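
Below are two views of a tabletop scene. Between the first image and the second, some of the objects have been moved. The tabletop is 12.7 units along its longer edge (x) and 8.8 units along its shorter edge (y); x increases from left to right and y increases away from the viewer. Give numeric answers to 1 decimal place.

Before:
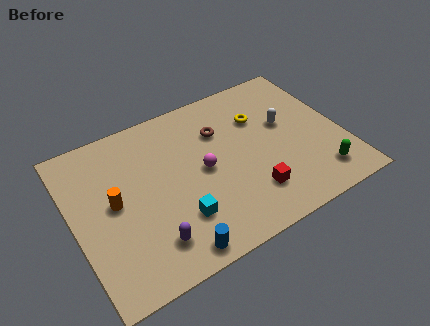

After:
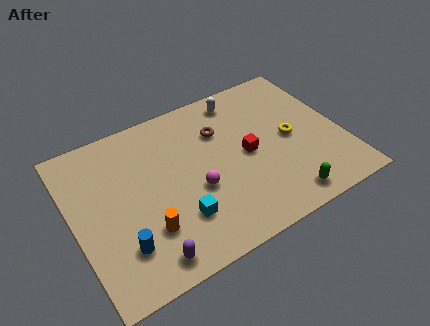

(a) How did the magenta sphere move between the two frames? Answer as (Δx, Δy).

(-0.5, -0.9)

The magenta sphere was at about (6.1, 4.4) and moved to about (5.6, 3.5).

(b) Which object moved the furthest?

the white capsule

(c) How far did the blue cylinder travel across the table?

2.6

The blue cylinder was near (4.1, 0.9) before and (1.9, 2.2) after, so it travelled √(2.2² + 1.3²) ≈ 2.6 units.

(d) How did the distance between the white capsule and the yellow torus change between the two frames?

+2.4

They were about 1.4 units apart before and 3.8 after — 2.4 units further apart.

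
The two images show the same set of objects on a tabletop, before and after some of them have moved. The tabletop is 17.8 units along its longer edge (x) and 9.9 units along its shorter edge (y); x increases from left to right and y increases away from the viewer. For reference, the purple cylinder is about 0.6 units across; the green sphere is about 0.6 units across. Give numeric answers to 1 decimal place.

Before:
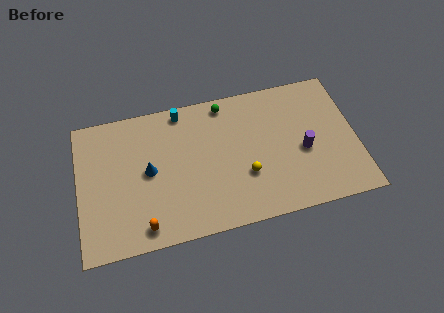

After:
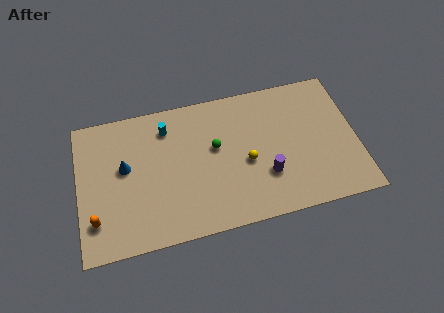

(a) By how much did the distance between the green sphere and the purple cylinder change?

-2.5

Before: roughly 6.6 units apart; after: 4.1. That's 2.5 units closer together.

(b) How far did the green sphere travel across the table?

3.1

The green sphere moved from about (9.6, 8.8) to (8.8, 5.8), a distance of √(0.8² + 3.0²) ≈ 3.1.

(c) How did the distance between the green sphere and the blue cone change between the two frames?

-0.5

The distance was about 6.3 in the first image and 5.8 in the second, so they moved 0.5 units closer together.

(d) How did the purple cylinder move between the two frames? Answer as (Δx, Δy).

(-2.5, -1.2)

The purple cylinder started near (14.4, 4.3) and ended near (11.9, 3.1).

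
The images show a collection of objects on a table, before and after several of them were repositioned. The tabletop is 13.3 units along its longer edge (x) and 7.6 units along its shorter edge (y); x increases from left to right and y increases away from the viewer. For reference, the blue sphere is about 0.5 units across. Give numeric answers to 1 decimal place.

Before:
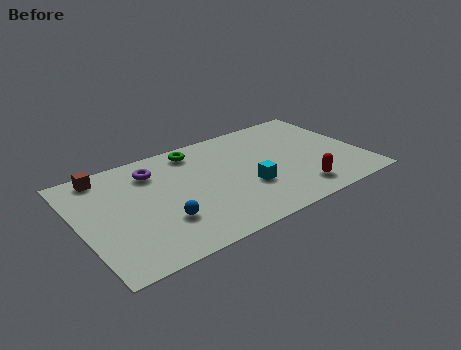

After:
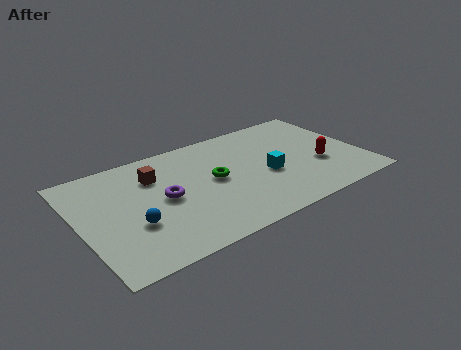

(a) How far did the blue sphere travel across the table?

1.4

The blue sphere was near (3.6, 2.3) before and (2.3, 2.7) after, so it travelled √(1.3² + 0.4²) ≈ 1.4 units.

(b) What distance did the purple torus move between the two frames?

2.1

The purple torus was near (3.7, 5.9) before and (3.9, 3.8) after, so it travelled √(0.2² + 2.1²) ≈ 2.1 units.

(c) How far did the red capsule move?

1.9

The red capsule moved from about (9.9, 1.4) to (11.2, 2.8), a distance of √(1.3² + 1.4²) ≈ 1.9.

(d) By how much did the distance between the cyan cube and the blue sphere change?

+2.3

The distance was about 4.1 in the first image and 6.4 in the second, so they moved 2.3 units further apart.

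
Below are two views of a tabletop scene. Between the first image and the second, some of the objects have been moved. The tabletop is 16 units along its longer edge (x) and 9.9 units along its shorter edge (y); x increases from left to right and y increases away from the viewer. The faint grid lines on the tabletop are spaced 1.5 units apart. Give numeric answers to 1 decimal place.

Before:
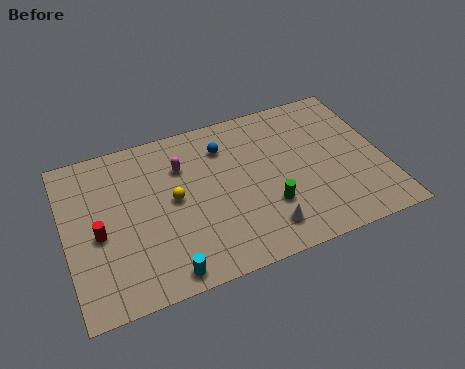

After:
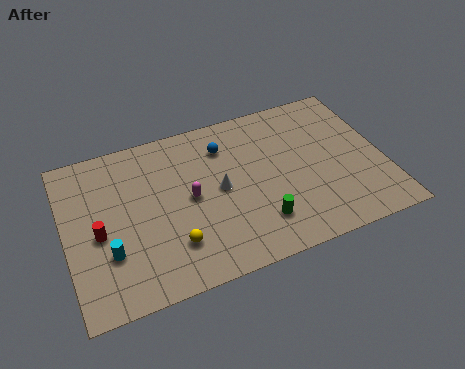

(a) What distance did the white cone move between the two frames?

3.7

The white cone moved from about (9.6, 1.8) to (7.7, 5.0), a distance of √(1.9² + 3.2²) ≈ 3.7.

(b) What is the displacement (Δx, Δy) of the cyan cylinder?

(-2.6, 2.1)

The cyan cylinder started near (4.6, 1.0) and ended near (2.0, 3.1).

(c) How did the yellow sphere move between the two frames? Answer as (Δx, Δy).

(-0.3, -2.7)

The yellow sphere was at about (5.4, 5.2) and moved to about (5.1, 2.5).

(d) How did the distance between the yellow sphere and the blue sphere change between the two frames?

+2.3

They were about 3.7 units apart before and 6.0 after — 2.3 units further apart.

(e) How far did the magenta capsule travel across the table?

2.1

From (6.0, 7.1) to (6.2, 5.0), the magenta capsule covered √(0.2² + 2.1²) ≈ 2.1 units.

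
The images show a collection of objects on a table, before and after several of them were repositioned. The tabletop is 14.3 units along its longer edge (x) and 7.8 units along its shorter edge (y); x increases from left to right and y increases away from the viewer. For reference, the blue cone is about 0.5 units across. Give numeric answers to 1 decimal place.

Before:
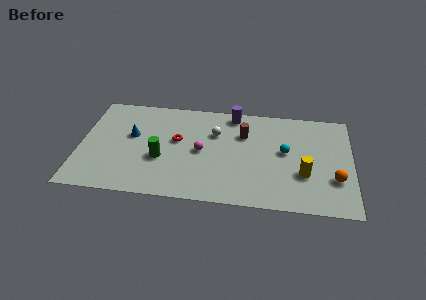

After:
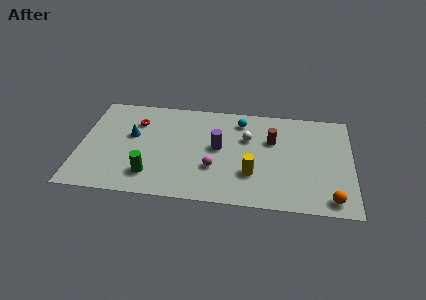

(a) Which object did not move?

the blue cone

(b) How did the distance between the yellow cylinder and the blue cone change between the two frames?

-2.5

Before: roughly 9.3 units apart; after: 6.8. That's 2.5 units closer together.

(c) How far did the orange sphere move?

1.5

From (13.4, 2.5) to (13.2, 1.0), the orange sphere covered √(0.2² + 1.5²) ≈ 1.5 units.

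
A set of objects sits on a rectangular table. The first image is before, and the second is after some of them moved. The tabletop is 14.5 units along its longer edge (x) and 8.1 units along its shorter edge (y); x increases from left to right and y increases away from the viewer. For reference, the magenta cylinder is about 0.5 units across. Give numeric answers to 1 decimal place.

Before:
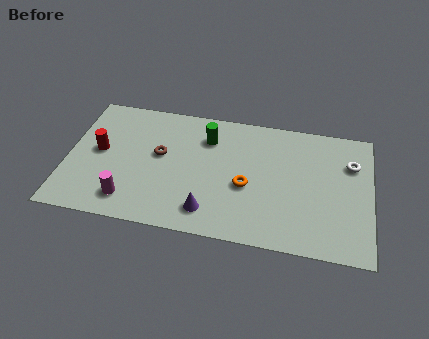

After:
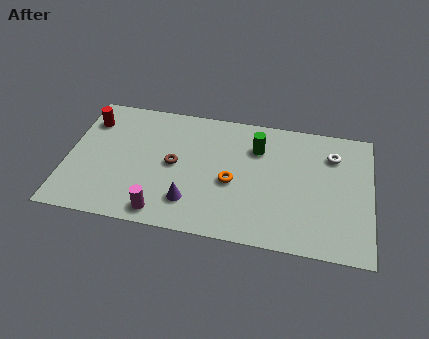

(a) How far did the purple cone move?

1.0

The purple cone was near (6.9, 1.5) before and (6.0, 1.9) after, so it travelled √(0.9² + 0.4²) ≈ 1.0 units.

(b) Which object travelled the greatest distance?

the green cylinder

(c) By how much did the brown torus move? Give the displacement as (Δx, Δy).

(0.7, -0.5)

The brown torus was at about (4.4, 4.6) and moved to about (5.1, 4.1).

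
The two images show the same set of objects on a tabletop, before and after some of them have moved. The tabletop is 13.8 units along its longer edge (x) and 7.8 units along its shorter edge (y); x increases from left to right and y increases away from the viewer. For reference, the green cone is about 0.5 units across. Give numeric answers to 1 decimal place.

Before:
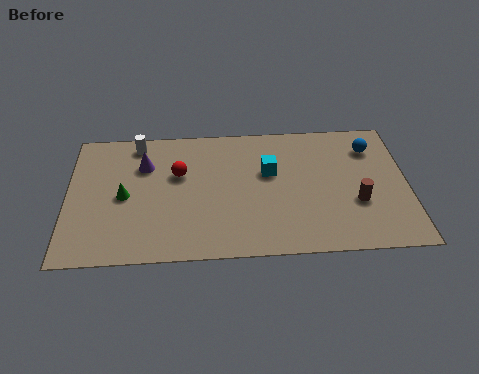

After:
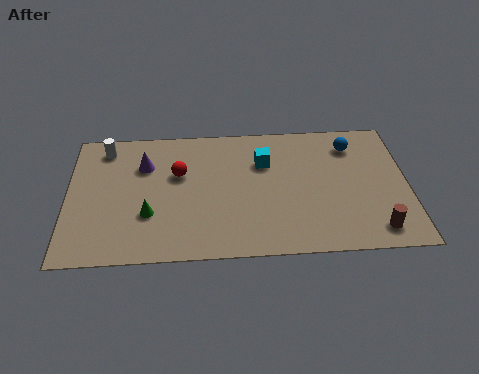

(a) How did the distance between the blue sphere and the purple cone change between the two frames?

-0.8

The distance was about 9.3 in the first image and 8.5 in the second, so they moved 0.8 units closer together.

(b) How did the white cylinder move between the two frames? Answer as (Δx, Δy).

(-1.3, -0.2)

The white cylinder was at about (2.8, 6.8) and moved to about (1.5, 6.6).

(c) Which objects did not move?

the red sphere and the purple cone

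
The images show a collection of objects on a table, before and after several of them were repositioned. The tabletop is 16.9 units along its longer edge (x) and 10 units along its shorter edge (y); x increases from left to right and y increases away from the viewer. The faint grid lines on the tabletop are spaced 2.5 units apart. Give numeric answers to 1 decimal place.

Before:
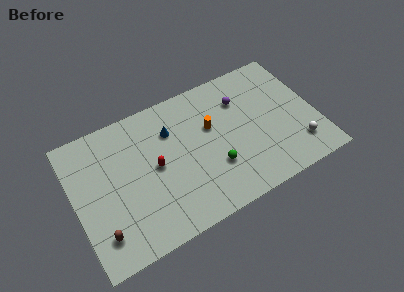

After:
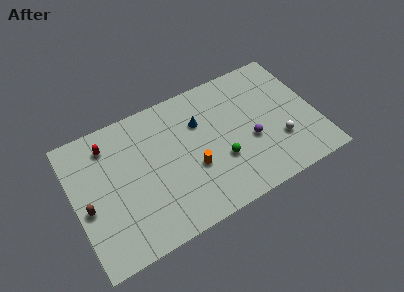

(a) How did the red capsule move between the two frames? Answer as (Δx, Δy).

(-2.9, 3.0)

From the two frames, the red capsule sits at roughly (5.6, 5.1) before and (2.7, 8.1) after.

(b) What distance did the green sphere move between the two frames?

0.6

From (9.5, 3.2) to (10.0, 3.5), the green sphere covered √(0.5² + 0.3²) ≈ 0.6 units.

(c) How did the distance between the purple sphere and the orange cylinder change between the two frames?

+1.6

The distance was about 2.5 in the first image and 4.1 in the second, so they moved 1.6 units further apart.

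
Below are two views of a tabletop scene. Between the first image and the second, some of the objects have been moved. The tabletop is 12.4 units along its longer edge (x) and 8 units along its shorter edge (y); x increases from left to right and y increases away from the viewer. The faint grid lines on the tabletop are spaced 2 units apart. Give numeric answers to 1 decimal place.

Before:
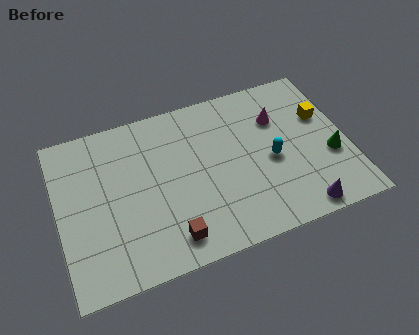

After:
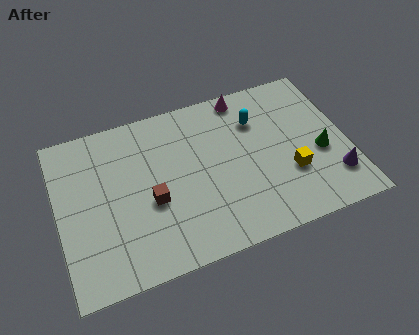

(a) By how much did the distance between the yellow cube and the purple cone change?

-2.6

They were about 4.6 units apart before and 2.0 after — 2.6 units closer together.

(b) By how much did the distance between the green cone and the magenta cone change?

+1.6

They were about 3.3 units apart before and 4.9 after — 1.6 units further apart.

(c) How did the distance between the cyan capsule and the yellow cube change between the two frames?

+0.5

The distance was about 2.8 in the first image and 3.3 in the second, so they moved 0.5 units further apart.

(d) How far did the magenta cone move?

2.1

The magenta cone moved from about (9.6, 5.6) to (8.3, 7.2), a distance of √(1.3² + 1.6²) ≈ 2.1.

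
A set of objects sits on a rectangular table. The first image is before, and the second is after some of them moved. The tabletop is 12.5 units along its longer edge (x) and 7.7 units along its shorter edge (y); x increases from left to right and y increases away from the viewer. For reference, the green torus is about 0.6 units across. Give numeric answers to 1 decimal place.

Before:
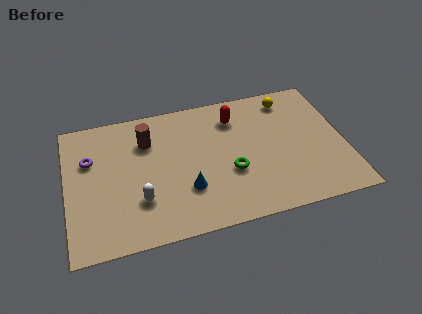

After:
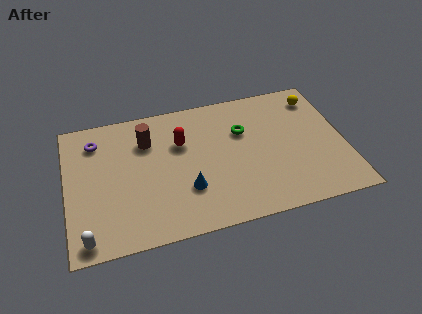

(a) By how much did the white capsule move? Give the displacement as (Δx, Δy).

(-2.4, -1.5)

The white capsule was at about (3.2, 2.3) and moved to about (0.8, 0.8).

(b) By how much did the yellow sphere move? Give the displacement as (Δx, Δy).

(1.3, -0.2)

The yellow sphere was at about (10.2, 6.5) and moved to about (11.5, 6.3).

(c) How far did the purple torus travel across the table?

1.0

The purple torus moved from about (1.1, 5.1) to (1.4, 6.1), a distance of √(0.3² + 1.0²) ≈ 1.0.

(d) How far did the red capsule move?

2.7

The red capsule was near (7.7, 6.0) before and (5.2, 5.1) after, so it travelled √(2.5² + 0.9²) ≈ 2.7 units.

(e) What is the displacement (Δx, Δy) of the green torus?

(0.7, 2.2)

The green torus started near (7.3, 2.9) and ended near (8.0, 5.1).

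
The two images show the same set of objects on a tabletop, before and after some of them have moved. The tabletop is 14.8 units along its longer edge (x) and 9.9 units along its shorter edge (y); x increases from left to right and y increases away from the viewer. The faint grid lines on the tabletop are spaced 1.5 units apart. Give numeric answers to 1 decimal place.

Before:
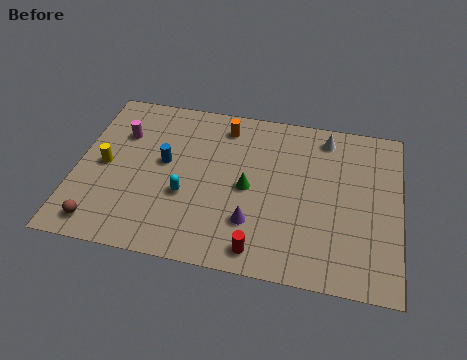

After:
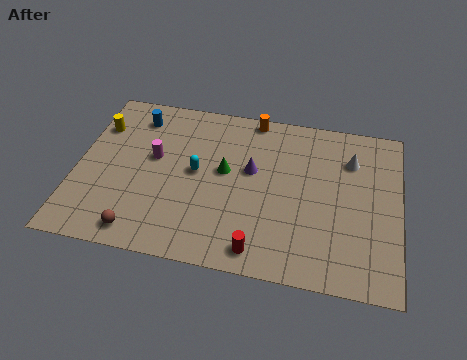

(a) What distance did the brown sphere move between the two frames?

1.8

From (1.4, 1.3) to (3.2, 1.2), the brown sphere covered √(1.8² + 0.1²) ≈ 1.8 units.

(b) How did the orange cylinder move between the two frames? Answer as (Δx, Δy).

(1.3, 0.8)

The orange cylinder started near (6.6, 8.3) and ended near (7.9, 9.1).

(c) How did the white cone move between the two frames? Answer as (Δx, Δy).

(1.2, -1.2)

From the two frames, the white cone sits at roughly (11.3, 8.5) before and (12.5, 7.3) after.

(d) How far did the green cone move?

1.4

The green cone moved from about (7.9, 4.7) to (6.8, 5.5), a distance of √(1.1² + 0.8²) ≈ 1.4.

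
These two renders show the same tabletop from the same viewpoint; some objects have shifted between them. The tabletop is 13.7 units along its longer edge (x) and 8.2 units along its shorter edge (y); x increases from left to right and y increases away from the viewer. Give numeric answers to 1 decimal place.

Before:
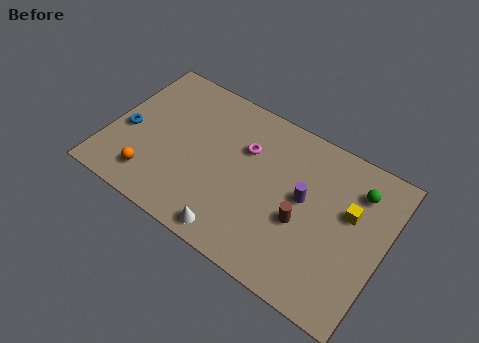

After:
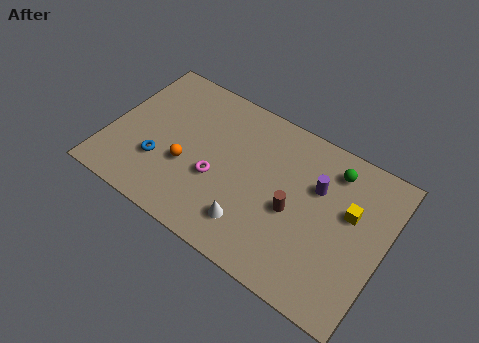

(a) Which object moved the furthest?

the magenta torus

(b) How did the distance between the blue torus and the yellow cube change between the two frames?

-1.6

The distance was about 11.1 in the first image and 9.5 in the second, so they moved 1.6 units closer together.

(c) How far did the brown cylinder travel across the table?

0.6

The brown cylinder was near (9.8, 3.3) before and (9.3, 3.6) after, so it travelled √(0.5² + 0.3²) ≈ 0.6 units.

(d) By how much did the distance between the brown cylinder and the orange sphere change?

-2.2

Before: roughly 7.5 units apart; after: 5.3. That's 2.2 units closer together.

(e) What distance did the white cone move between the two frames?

1.1

The white cone was near (6.8, 0.9) before and (7.5, 1.8) after, so it travelled √(0.7² + 0.9²) ≈ 1.1 units.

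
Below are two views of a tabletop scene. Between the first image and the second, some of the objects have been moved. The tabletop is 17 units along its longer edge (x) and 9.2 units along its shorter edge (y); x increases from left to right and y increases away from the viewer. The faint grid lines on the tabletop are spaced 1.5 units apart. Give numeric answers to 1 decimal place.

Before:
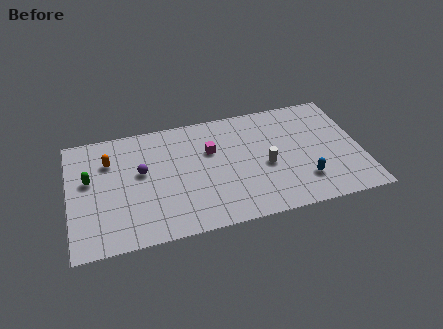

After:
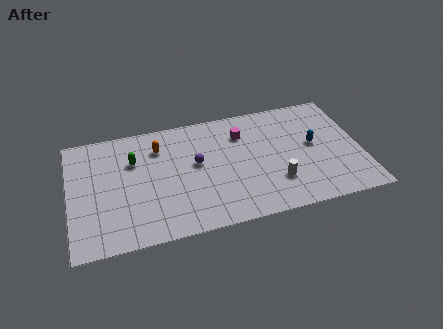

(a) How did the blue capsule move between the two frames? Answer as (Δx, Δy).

(0.8, 2.7)

The blue capsule was at about (13.5, 2.3) and moved to about (14.3, 5.0).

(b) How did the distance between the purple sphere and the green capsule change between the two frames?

+0.8

Before: roughly 3.0 units apart; after: 3.8. That's 0.8 units further apart.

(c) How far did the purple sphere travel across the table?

3.2

From (4.2, 5.3) to (7.4, 5.2), the purple sphere covered √(3.2² + 0.1²) ≈ 3.2 units.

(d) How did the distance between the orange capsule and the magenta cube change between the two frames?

-1.0

They were about 5.9 units apart before and 4.9 after — 1.0 units closer together.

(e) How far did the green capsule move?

2.8

From (1.2, 5.4) to (3.8, 6.3), the green capsule covered √(2.6² + 0.9²) ≈ 2.8 units.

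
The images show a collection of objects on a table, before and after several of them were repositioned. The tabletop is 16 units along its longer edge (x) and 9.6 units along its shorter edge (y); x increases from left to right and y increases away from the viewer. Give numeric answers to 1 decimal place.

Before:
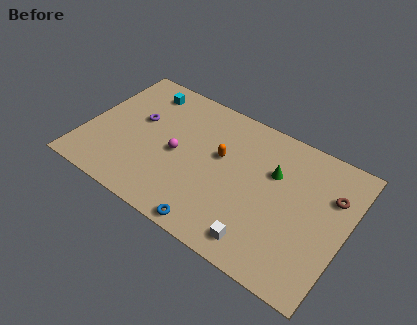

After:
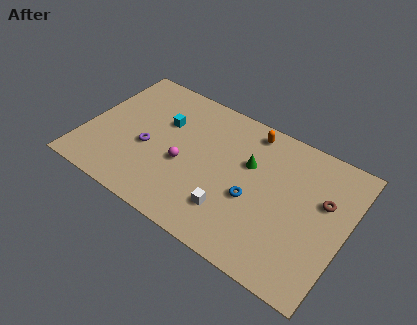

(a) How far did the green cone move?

1.5

From (11.4, 6.3) to (9.9, 6.1), the green cone covered √(1.5² + 0.2²) ≈ 1.5 units.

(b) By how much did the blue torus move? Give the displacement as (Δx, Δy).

(1.9, 3.1)

The blue torus started near (8.6, 0.8) and ended near (10.5, 3.9).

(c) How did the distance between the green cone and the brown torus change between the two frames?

+1.1

They were about 3.5 units apart before and 4.6 after — 1.1 units further apart.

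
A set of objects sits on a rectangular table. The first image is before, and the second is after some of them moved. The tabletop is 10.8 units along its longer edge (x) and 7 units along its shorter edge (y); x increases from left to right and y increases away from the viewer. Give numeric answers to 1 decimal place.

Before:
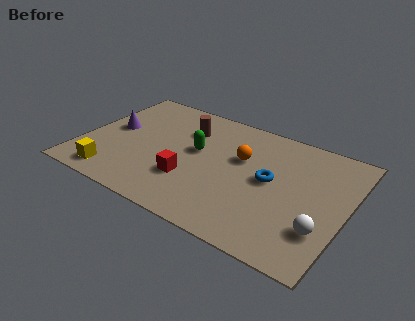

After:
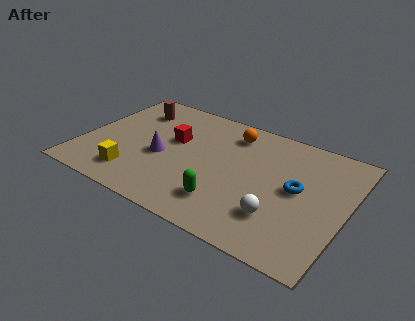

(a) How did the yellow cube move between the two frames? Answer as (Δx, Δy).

(0.8, 0.4)

The yellow cube was at about (1.6, 1.0) and moved to about (2.4, 1.4).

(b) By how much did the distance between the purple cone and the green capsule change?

-0.3

The distance was about 3.5 in the first image and 3.2 in the second, so they moved 0.3 units closer together.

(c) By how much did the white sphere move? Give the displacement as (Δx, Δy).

(-1.7, -0.1)

The white sphere started near (10.0, 2.0) and ended near (8.3, 1.9).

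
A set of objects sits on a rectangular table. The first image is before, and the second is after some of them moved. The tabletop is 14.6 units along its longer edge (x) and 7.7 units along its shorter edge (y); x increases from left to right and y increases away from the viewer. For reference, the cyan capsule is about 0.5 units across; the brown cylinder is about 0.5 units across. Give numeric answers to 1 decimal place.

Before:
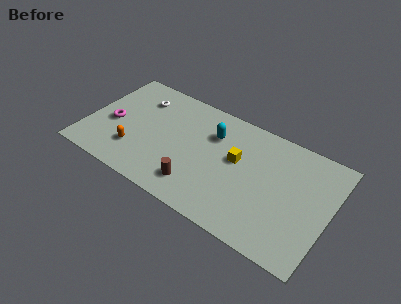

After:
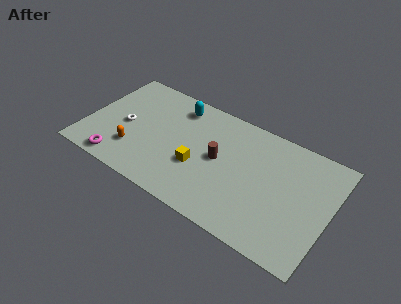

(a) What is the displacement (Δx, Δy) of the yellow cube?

(-2.1, -1.6)

The yellow cube was at about (9.0, 4.5) and moved to about (6.9, 2.9).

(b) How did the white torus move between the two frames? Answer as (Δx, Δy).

(-0.5, -2.3)

From the two frames, the white torus sits at roughly (2.8, 5.9) before and (2.3, 3.6) after.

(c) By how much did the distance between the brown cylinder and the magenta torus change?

+0.6

Before: roughly 5.8 units apart; after: 6.4. That's 0.6 units further apart.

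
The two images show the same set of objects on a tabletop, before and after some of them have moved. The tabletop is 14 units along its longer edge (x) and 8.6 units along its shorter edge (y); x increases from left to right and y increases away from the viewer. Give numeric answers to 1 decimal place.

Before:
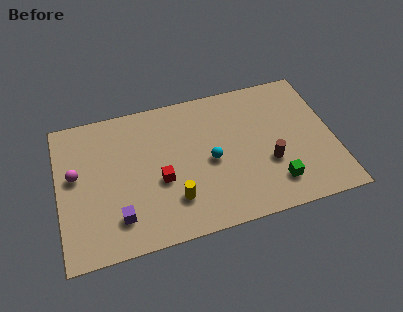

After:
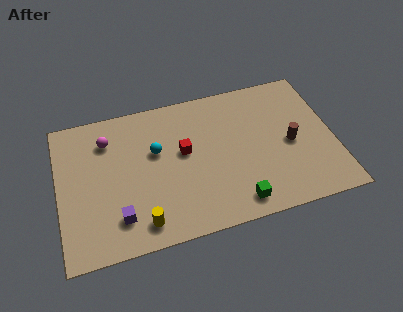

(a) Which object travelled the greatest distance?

the cyan sphere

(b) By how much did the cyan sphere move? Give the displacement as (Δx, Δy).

(-2.7, 1.3)

The cyan sphere started near (7.7, 4.0) and ended near (5.0, 5.3).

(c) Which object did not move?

the purple cube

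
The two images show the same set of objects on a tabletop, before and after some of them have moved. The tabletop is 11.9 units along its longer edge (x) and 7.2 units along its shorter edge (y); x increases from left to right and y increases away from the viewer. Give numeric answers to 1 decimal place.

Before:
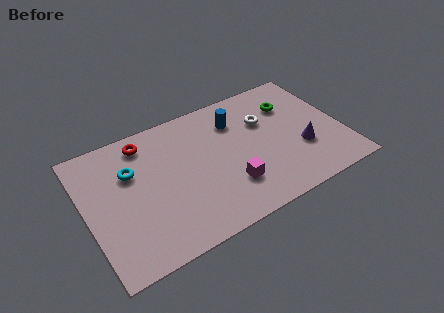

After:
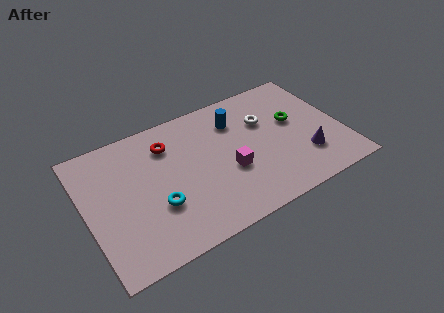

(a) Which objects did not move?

the white torus and the blue cylinder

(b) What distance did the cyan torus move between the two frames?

2.5

The cyan torus was near (2.2, 4.8) before and (3.1, 2.5) after, so it travelled √(0.9² + 2.3²) ≈ 2.5 units.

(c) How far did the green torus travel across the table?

1.0

The green torus was near (9.8, 5.2) before and (9.8, 4.2) after, so it travelled √(0.0² + 1.0²) ≈ 1.0 units.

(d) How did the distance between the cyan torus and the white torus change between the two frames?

-0.4

The distance was about 6.3 in the first image and 5.9 in the second, so they moved 0.4 units closer together.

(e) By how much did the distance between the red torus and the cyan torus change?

+1.6

They were about 1.5 units apart before and 3.1 after — 1.6 units further apart.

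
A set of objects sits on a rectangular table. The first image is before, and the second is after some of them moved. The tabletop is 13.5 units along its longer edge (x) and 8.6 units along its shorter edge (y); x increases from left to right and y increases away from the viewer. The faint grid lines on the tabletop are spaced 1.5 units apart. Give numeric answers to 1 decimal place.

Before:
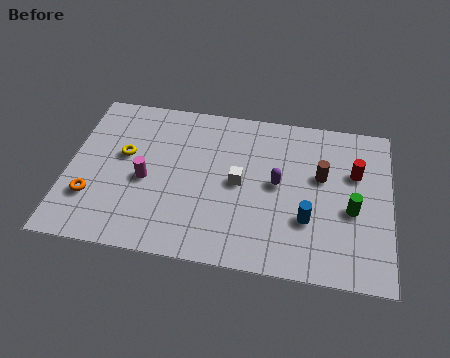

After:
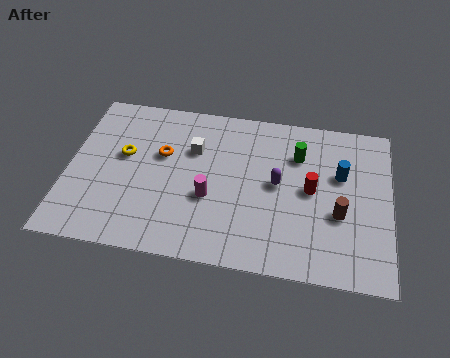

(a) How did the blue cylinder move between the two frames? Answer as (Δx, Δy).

(1.3, 2.6)

The blue cylinder started near (10.1, 2.8) and ended near (11.4, 5.4).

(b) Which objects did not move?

the purple capsule and the yellow torus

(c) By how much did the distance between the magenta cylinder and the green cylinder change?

-4.0

Before: roughly 8.6 units apart; after: 4.6. That's 4.0 units closer together.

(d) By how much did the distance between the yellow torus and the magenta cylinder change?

+2.5

The distance was about 1.6 in the first image and 4.1 in the second, so they moved 2.5 units further apart.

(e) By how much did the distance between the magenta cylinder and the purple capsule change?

-2.5

They were about 5.5 units apart before and 3.0 after — 2.5 units closer together.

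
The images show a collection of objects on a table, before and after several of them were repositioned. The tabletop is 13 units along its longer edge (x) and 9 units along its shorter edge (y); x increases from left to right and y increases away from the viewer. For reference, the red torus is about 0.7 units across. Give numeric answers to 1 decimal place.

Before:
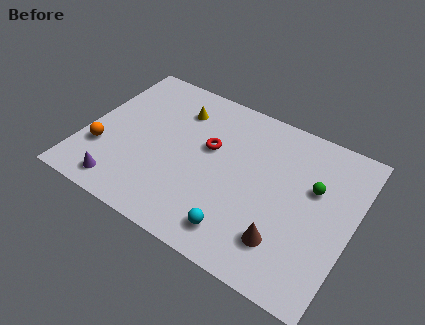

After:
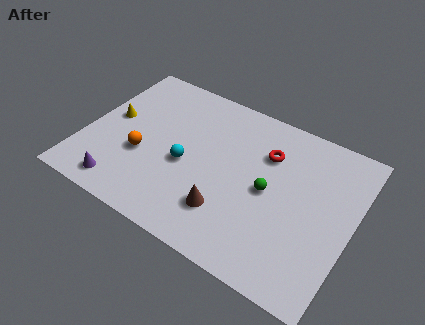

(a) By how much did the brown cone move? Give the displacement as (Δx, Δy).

(-2.8, 0.2)

The brown cone started near (10.1, 2.1) and ended near (7.3, 2.3).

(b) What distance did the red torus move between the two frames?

2.9

The red torus was near (5.9, 5.4) before and (8.6, 6.4) after, so it travelled √(2.7² + 1.0²) ≈ 2.9 units.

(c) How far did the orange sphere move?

2.0

The orange sphere was near (1.0, 2.8) before and (2.9, 3.4) after, so it travelled √(1.9² + 0.6²) ≈ 2.0 units.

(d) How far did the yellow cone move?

3.6

The yellow cone was near (4.1, 6.9) before and (1.1, 4.9) after, so it travelled √(3.0² + 2.0²) ≈ 3.6 units.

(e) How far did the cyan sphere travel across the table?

3.8

From (8.0, 1.5) to (5.0, 3.9), the cyan sphere covered √(3.0² + 2.4²) ≈ 3.8 units.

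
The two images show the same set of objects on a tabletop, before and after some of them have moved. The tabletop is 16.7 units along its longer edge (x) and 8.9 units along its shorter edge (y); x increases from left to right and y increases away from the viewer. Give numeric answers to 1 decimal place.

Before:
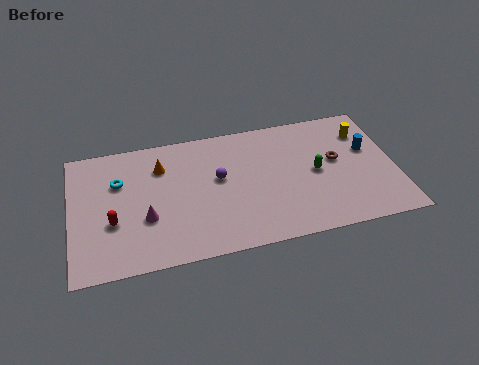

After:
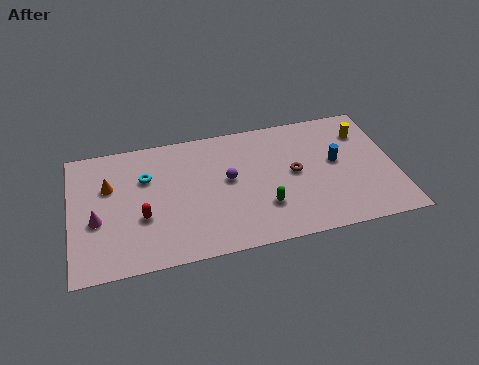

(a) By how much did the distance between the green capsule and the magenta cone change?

-0.3

Before: roughly 8.9 units apart; after: 8.6. That's 0.3 units closer together.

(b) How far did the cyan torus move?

1.4

The cyan torus was near (2.5, 6.0) before and (3.9, 6.0) after, so it travelled √(1.4² + 0.0²) ≈ 1.4 units.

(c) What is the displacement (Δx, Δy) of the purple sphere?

(0.5, -0.2)

From the two frames, the purple sphere sits at roughly (7.6, 5.1) before and (8.1, 4.9) after.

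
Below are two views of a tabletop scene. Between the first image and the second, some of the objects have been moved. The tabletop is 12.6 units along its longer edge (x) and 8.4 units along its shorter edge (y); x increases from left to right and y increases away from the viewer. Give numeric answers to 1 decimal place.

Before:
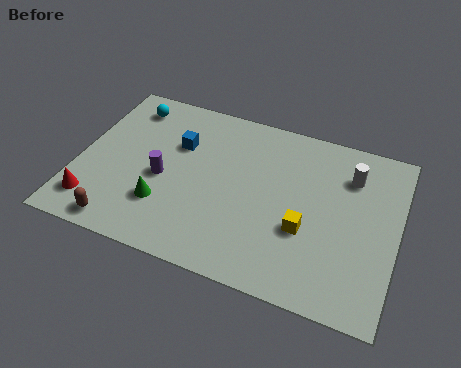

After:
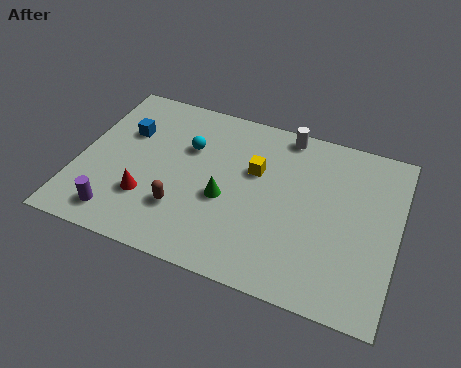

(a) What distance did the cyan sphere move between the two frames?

3.0

The cyan sphere was near (1.6, 7.0) before and (4.2, 5.6) after, so it travelled √(2.6² + 1.4²) ≈ 3.0 units.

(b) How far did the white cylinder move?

3.0

The white cylinder was near (10.6, 6.3) before and (7.9, 7.6) after, so it travelled √(2.7² + 1.3²) ≈ 3.0 units.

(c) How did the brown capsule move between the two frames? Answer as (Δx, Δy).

(2.2, 1.5)

The brown capsule was at about (2.1, 0.9) and moved to about (4.3, 2.4).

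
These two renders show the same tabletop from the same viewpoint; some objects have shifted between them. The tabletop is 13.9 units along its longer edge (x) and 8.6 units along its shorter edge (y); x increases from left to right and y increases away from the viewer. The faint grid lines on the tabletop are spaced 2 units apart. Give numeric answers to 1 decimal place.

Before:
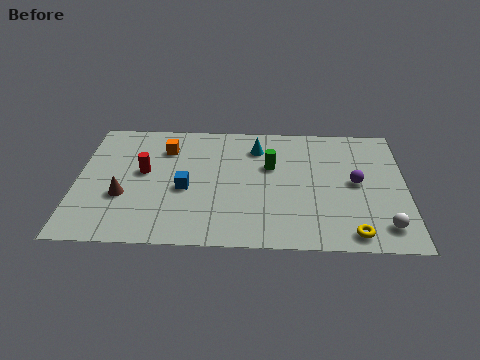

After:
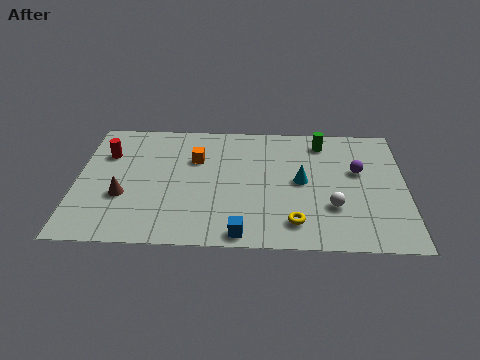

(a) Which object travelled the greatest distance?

the blue cube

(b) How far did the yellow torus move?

2.5

The yellow torus was near (11.6, 1.0) before and (9.2, 1.6) after, so it travelled √(2.4² + 0.6²) ≈ 2.5 units.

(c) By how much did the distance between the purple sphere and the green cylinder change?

-1.2

The distance was about 3.7 in the first image and 2.5 in the second, so they moved 1.2 units closer together.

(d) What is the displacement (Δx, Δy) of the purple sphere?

(0.1, 0.8)

From the two frames, the purple sphere sits at roughly (11.8, 4.4) before and (11.9, 5.2) after.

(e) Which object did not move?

the brown cone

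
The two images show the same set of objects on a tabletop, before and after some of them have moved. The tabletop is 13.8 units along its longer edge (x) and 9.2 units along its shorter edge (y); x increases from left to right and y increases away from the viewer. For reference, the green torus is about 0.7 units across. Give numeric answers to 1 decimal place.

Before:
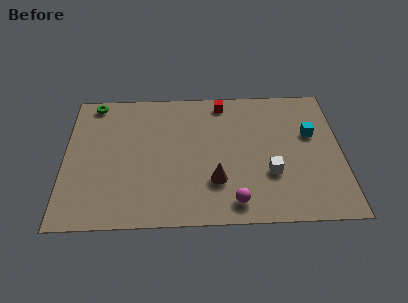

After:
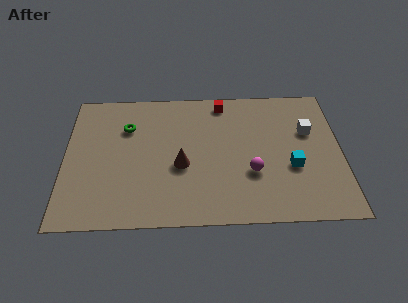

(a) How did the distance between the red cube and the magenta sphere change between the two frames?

-1.7

Before: roughly 6.8 units apart; after: 5.1. That's 1.7 units closer together.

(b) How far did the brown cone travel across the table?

2.0

The brown cone moved from about (7.5, 2.7) to (5.8, 3.8), a distance of √(1.7² + 1.1²) ≈ 2.0.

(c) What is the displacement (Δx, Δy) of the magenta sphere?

(0.9, 1.9)

The magenta sphere was at about (8.4, 1.3) and moved to about (9.3, 3.2).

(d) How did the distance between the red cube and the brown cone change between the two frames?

-0.6

They were about 5.4 units apart before and 4.8 after — 0.6 units closer together.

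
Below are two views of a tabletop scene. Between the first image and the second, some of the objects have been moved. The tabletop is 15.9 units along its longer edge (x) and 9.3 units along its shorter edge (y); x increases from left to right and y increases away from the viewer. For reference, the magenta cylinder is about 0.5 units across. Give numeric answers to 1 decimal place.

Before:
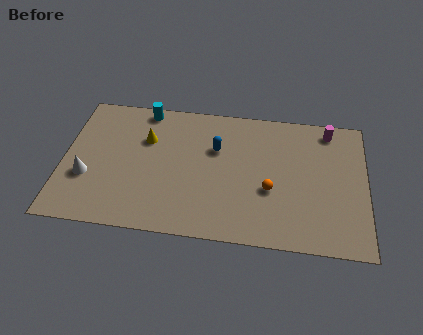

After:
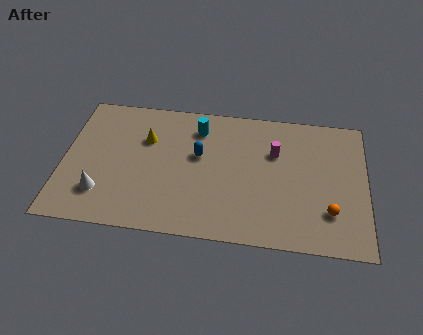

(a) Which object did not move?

the yellow cone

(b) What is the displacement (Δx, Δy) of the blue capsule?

(-0.9, -0.6)

The blue capsule was at about (8.0, 6.1) and moved to about (7.1, 5.5).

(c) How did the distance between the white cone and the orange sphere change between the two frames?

+2.3

Before: roughly 9.6 units apart; after: 11.9. That's 2.3 units further apart.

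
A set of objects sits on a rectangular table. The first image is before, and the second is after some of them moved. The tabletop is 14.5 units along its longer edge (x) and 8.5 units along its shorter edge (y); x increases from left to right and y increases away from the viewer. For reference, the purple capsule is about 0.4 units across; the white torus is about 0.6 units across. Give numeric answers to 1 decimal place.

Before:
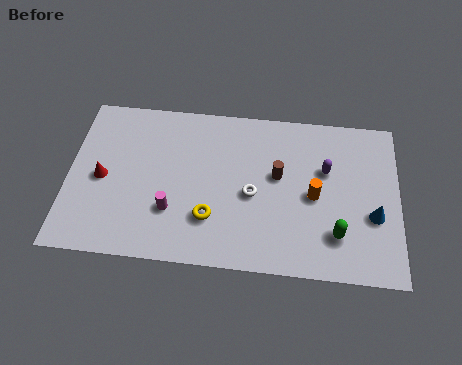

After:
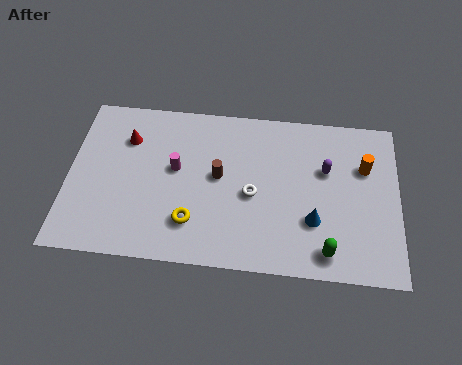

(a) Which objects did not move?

the white torus and the purple capsule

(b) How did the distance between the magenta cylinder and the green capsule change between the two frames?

+0.4

The distance was about 7.2 in the first image and 7.6 in the second, so they moved 0.4 units further apart.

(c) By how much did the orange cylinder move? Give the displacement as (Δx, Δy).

(2.2, 1.7)

From the two frames, the orange cylinder sits at roughly (10.8, 4.0) before and (13.0, 5.7) after.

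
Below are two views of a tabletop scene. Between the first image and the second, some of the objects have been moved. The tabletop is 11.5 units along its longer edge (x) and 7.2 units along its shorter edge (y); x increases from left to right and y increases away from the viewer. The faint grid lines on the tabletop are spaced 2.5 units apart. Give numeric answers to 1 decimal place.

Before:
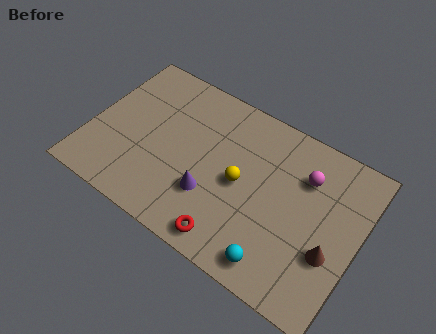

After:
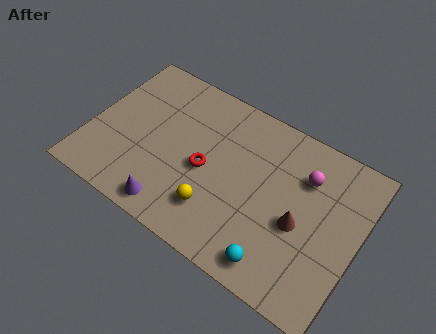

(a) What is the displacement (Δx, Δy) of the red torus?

(-1.5, 2.4)

The red torus was at about (6.5, 0.9) and moved to about (5.0, 3.3).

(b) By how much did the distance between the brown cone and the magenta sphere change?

-0.9

The distance was about 3.0 in the first image and 2.1 in the second, so they moved 0.9 units closer together.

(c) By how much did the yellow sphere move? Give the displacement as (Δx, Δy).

(-0.8, -1.7)

The yellow sphere was at about (6.5, 3.5) and moved to about (5.7, 1.8).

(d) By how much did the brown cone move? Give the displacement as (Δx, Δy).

(-1.4, 0.5)

The brown cone started near (10.5, 2.6) and ended near (9.1, 3.1).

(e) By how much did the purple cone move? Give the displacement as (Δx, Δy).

(-1.4, -1.4)

From the two frames, the purple cone sits at roughly (5.4, 2.3) before and (4.0, 0.9) after.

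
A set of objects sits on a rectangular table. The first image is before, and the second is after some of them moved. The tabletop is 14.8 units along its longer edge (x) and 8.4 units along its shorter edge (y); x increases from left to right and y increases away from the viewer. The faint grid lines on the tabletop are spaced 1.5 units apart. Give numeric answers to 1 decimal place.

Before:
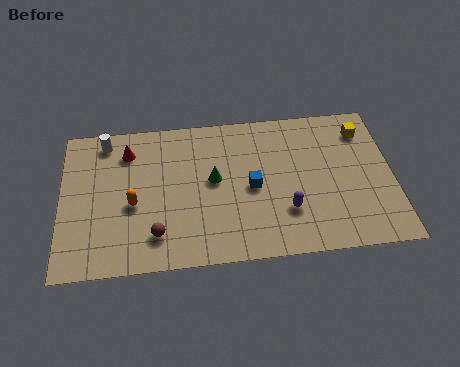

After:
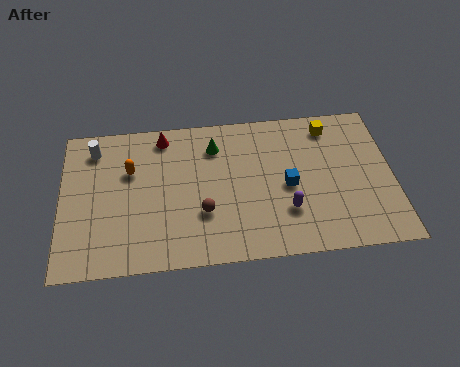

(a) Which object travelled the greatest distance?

the brown sphere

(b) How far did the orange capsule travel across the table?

1.9

The orange capsule was near (3.2, 3.6) before and (3.1, 5.5) after, so it travelled √(0.1² + 1.9²) ≈ 1.9 units.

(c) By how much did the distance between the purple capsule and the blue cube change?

-0.7

They were about 2.1 units apart before and 1.4 after — 0.7 units closer together.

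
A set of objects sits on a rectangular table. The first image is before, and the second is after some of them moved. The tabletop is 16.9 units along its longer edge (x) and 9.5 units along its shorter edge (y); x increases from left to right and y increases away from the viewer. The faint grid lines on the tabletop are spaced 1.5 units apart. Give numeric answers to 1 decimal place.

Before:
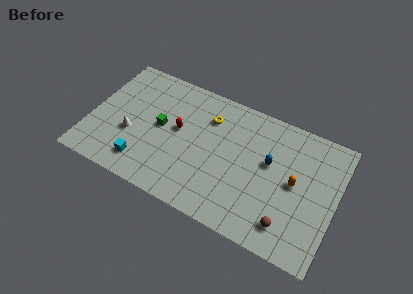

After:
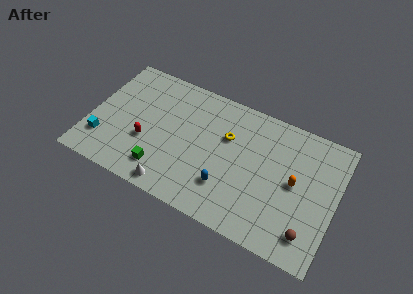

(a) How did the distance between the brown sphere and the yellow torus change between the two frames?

-0.6

They were about 8.1 units apart before and 7.5 after — 0.6 units closer together.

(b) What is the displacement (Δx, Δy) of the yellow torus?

(1.4, -0.9)

The yellow torus was at about (7.9, 7.1) and moved to about (9.3, 6.2).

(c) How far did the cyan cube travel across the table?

3.0

The cyan cube moved from about (4.0, 1.8) to (1.1, 2.4), a distance of √(2.9² + 0.6²) ≈ 3.0.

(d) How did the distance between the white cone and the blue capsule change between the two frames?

-5.8

The distance was about 9.6 in the first image and 3.8 in the second, so they moved 5.8 units closer together.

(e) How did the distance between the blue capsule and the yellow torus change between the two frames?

-1.0

The distance was about 4.6 in the first image and 3.6 in the second, so they moved 1.0 units closer together.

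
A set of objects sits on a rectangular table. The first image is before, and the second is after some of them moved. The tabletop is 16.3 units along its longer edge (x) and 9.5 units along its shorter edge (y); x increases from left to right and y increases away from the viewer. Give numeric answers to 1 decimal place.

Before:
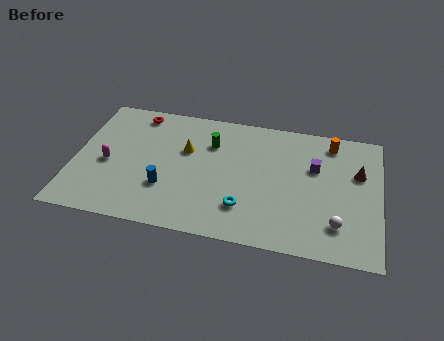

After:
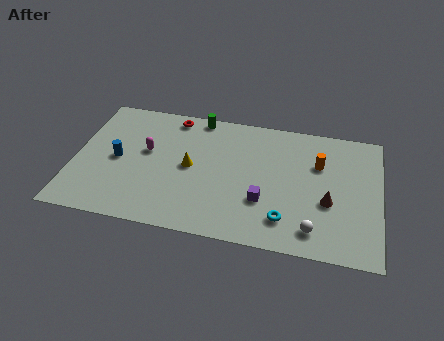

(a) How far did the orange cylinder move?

1.8

From (13.6, 8.1) to (13.0, 6.4), the orange cylinder covered √(0.6² + 1.7²) ≈ 1.8 units.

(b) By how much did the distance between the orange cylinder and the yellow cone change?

-1.0

They were about 8.0 units apart before and 7.0 after — 1.0 units closer together.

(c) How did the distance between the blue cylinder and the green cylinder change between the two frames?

+1.4

They were about 4.4 units apart before and 5.8 after — 1.4 units further apart.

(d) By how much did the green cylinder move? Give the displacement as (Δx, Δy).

(-0.8, 1.9)

From the two frames, the green cylinder sits at roughly (7.2, 6.8) before and (6.4, 8.7) after.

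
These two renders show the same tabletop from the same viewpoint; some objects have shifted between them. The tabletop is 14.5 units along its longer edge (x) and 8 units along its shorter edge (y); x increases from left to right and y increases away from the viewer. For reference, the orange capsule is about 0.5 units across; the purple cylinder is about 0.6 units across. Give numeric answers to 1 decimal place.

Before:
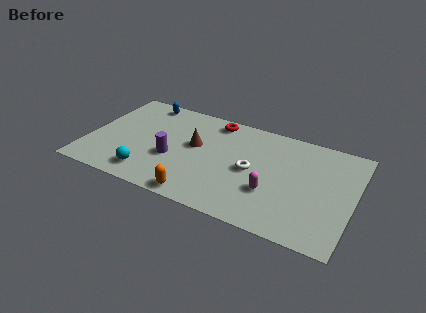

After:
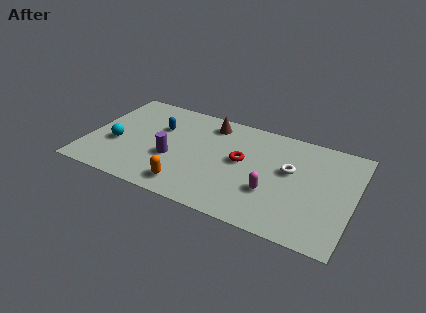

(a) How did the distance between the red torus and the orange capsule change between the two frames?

-2.2

Before: roughly 6.2 units apart; after: 4.0. That's 2.2 units closer together.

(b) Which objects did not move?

the purple cylinder and the magenta capsule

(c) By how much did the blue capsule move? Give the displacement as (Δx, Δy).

(1.1, -1.8)

The blue capsule started near (2.6, 7.1) and ended near (3.7, 5.3).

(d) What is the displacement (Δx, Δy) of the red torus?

(1.8, -2.6)

The red torus was at about (6.6, 7.0) and moved to about (8.4, 4.4).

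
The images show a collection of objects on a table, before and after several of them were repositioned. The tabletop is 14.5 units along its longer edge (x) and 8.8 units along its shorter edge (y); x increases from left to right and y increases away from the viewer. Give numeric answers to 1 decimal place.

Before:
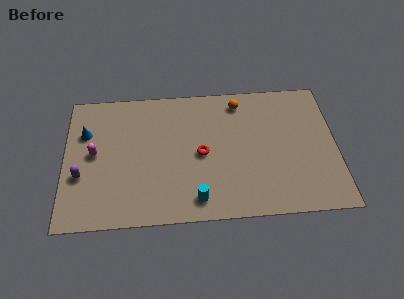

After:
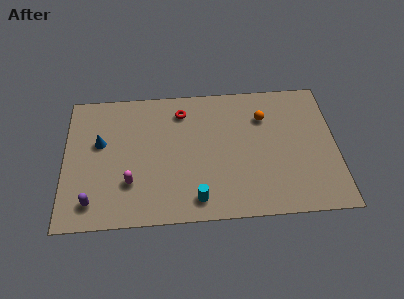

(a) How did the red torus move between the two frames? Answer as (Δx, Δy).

(-1.0, 2.9)

The red torus was at about (7.3, 4.2) and moved to about (6.3, 7.1).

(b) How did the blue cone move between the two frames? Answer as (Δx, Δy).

(0.8, -0.7)

The blue cone was at about (1.1, 6.0) and moved to about (1.9, 5.3).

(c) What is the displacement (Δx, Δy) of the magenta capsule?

(1.9, -2.0)

The magenta capsule was at about (1.6, 4.6) and moved to about (3.5, 2.6).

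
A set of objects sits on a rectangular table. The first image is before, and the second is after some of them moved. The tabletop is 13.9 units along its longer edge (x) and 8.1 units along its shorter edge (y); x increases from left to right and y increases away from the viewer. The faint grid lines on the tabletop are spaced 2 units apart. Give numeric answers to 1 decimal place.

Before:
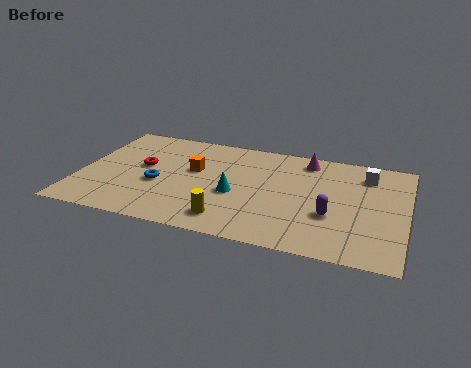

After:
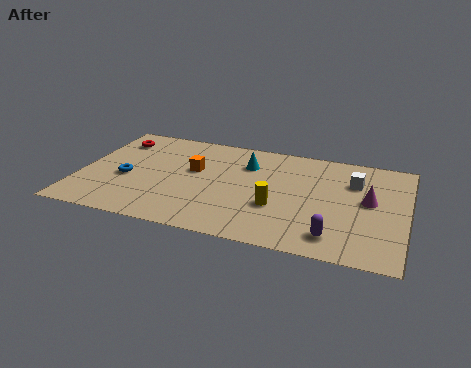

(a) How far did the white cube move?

0.9

The white cube moved from about (12.1, 6.4) to (11.6, 5.7), a distance of √(0.5² + 0.7²) ≈ 0.9.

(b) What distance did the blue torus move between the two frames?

1.4

From (3.4, 3.3) to (2.0, 3.4), the blue torus covered √(1.4² + 0.1²) ≈ 1.4 units.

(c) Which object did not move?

the orange cube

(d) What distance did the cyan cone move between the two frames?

2.5

The cyan cone moved from about (6.7, 3.4) to (7.0, 5.9), a distance of √(0.3² + 2.5²) ≈ 2.5.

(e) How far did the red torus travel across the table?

2.4

From (2.6, 4.5) to (1.2, 6.4), the red torus covered √(1.4² + 1.9²) ≈ 2.4 units.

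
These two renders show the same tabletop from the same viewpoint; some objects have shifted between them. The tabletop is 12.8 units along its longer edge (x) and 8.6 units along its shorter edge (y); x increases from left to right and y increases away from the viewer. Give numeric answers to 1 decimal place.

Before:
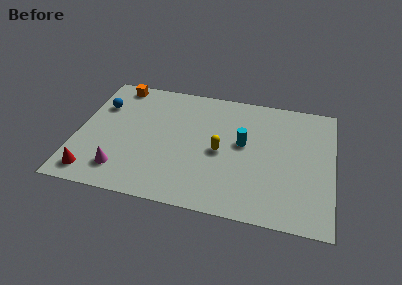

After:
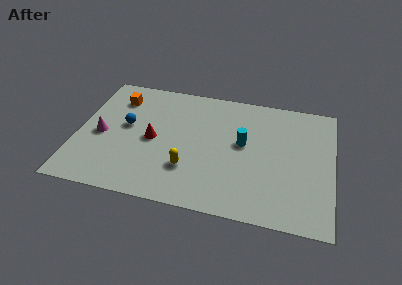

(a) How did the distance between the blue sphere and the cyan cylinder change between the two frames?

-1.5

Before: roughly 7.4 units apart; after: 5.9. That's 1.5 units closer together.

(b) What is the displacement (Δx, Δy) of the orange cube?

(0.1, -1.0)

The orange cube started near (1.7, 7.7) and ended near (1.8, 6.7).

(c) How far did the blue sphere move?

1.8

The blue sphere moved from about (1.0, 6.0) to (2.4, 4.8), a distance of √(1.4² + 1.2²) ≈ 1.8.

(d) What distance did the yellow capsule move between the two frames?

2.1

From (7.2, 4.0) to (5.7, 2.5), the yellow capsule covered √(1.5² + 1.5²) ≈ 2.1 units.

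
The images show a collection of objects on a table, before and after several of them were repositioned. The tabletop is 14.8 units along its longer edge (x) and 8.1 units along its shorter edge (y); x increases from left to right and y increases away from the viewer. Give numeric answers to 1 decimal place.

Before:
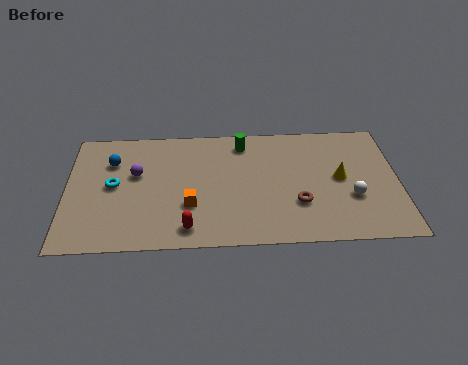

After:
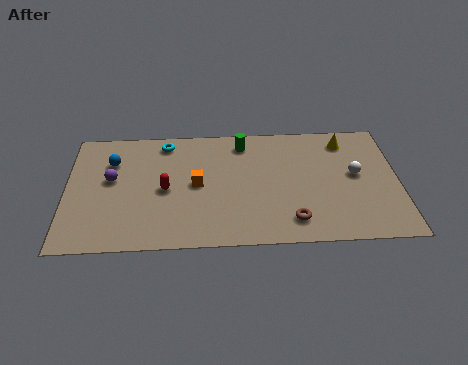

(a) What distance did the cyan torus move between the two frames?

3.6

From (2.1, 4.2) to (4.4, 7.0), the cyan torus covered √(2.3² + 2.8²) ≈ 3.6 units.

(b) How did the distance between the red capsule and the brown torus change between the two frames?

+1.0

Before: roughly 5.1 units apart; after: 6.1. That's 1.0 units further apart.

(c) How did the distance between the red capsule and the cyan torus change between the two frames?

-1.3

They were about 4.5 units apart before and 3.2 after — 1.3 units closer together.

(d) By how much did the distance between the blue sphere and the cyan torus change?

+1.1

Before: roughly 1.6 units apart; after: 2.7. That's 1.1 units further apart.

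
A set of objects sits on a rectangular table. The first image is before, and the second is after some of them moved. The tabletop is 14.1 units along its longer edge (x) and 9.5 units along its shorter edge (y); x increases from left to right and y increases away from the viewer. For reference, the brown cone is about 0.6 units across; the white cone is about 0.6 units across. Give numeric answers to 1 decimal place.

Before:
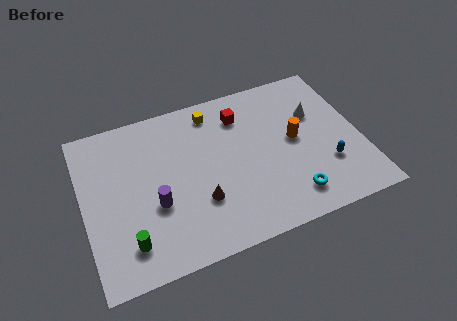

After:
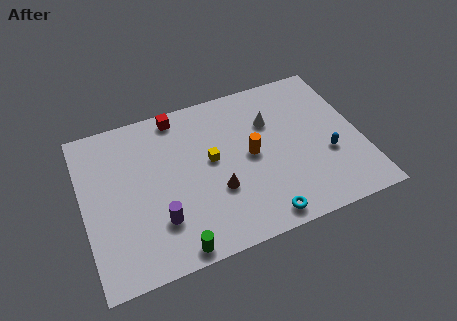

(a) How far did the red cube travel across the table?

3.4

The red cube moved from about (8.3, 7.4) to (5.1, 8.5), a distance of √(3.2² + 1.1²) ≈ 3.4.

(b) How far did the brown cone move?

0.9

The brown cone moved from about (5.7, 3.0) to (6.6, 3.3), a distance of √(0.9² + 0.3²) ≈ 0.9.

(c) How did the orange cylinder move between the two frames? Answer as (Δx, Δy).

(-2.3, -0.2)

The orange cylinder started near (10.8, 5.0) and ended near (8.5, 4.8).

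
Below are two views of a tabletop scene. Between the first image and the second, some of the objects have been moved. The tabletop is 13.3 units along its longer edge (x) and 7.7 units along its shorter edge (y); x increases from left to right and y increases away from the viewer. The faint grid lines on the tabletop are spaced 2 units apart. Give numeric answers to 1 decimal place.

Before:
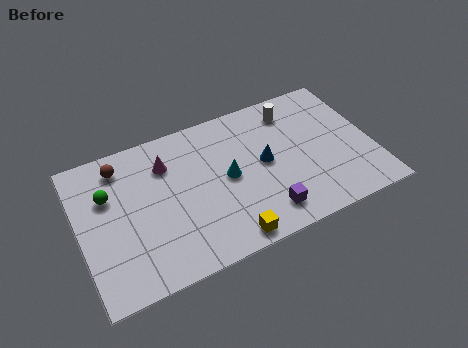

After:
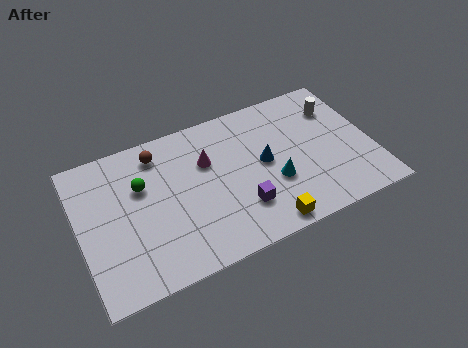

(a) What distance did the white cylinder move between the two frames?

2.1

From (10.0, 6.3) to (12.0, 5.7), the white cylinder covered √(2.0² + 0.6²) ≈ 2.1 units.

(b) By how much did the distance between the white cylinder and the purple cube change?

+0.8

They were about 5.3 units apart before and 6.1 after — 0.8 units further apart.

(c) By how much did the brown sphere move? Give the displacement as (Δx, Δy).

(1.7, 0.0)

The brown sphere was at about (2.1, 6.4) and moved to about (3.8, 6.4).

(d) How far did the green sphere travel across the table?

1.5

From (1.4, 5.1) to (2.9, 5.0), the green sphere covered √(1.5² + 0.1²) ≈ 1.5 units.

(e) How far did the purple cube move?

1.2

From (8.1, 1.4) to (7.1, 2.1), the purple cube covered √(1.0² + 0.7²) ≈ 1.2 units.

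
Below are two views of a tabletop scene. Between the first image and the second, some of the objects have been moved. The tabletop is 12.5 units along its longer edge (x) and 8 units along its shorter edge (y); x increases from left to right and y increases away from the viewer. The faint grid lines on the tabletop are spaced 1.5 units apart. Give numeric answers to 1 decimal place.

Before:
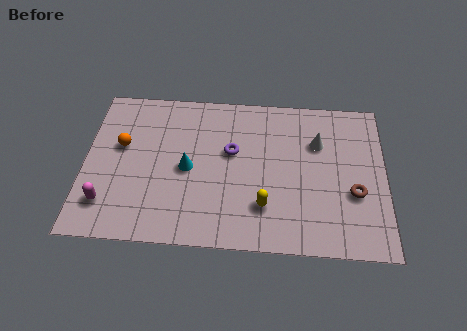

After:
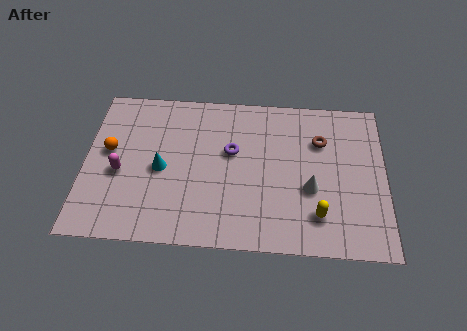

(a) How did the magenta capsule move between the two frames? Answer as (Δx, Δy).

(0.5, 1.6)

The magenta capsule started near (1.0, 1.8) and ended near (1.5, 3.4).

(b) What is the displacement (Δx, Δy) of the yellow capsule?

(2.2, -0.3)

The yellow capsule started near (7.5, 2.1) and ended near (9.7, 1.8).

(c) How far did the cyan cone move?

1.1

From (4.3, 3.8) to (3.2, 3.7), the cyan cone covered √(1.1² + 0.1²) ≈ 1.1 units.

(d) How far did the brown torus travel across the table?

3.0

The brown torus was near (11.2, 3.0) before and (9.8, 5.6) after, so it travelled √(1.4² + 2.6²) ≈ 3.0 units.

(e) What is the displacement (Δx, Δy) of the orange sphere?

(-0.5, -0.3)

The orange sphere was at about (1.5, 4.8) and moved to about (1.0, 4.5).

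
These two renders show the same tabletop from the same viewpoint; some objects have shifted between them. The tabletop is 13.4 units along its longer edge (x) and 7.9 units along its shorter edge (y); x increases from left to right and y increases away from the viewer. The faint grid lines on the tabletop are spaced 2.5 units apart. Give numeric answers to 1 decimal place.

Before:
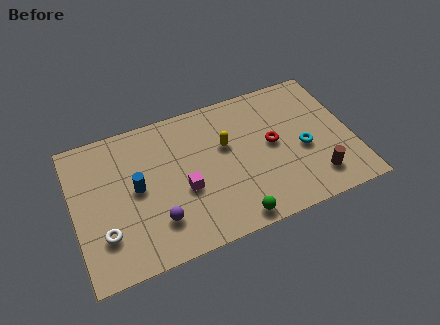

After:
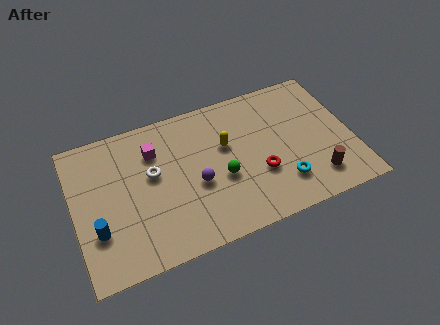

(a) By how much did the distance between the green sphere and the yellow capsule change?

-2.4

They were about 4.1 units apart before and 1.7 after — 2.4 units closer together.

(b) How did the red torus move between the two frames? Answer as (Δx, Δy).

(-0.8, -1.4)

The red torus was at about (9.6, 4.2) and moved to about (8.8, 2.8).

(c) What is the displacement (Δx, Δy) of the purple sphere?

(2.0, 1.3)

The purple sphere was at about (3.8, 2.0) and moved to about (5.8, 3.3).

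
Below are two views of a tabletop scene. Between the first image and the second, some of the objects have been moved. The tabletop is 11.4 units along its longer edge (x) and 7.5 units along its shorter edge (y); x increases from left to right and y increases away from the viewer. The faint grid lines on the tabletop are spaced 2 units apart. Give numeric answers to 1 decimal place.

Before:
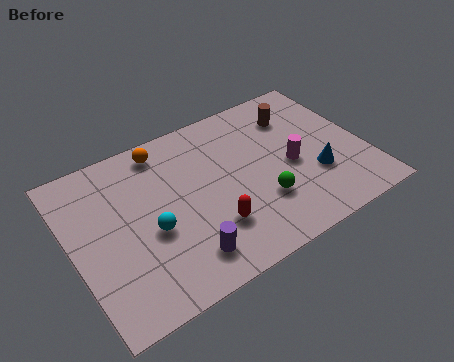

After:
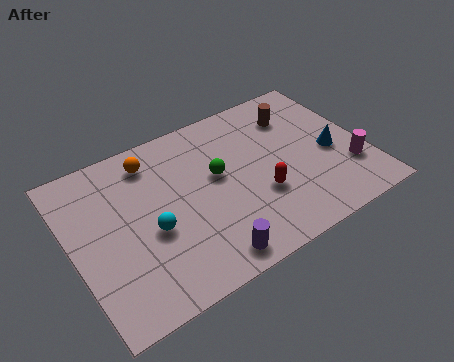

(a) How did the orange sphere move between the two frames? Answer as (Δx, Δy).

(-0.5, -0.3)

From the two frames, the orange sphere sits at roughly (3.9, 6.5) before and (3.4, 6.2) after.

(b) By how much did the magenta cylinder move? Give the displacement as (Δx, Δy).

(2.1, -1.2)

The magenta cylinder was at about (8.5, 3.4) and moved to about (10.6, 2.2).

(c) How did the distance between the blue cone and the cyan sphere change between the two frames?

+0.8

The distance was about 6.4 in the first image and 7.2 in the second, so they moved 0.8 units further apart.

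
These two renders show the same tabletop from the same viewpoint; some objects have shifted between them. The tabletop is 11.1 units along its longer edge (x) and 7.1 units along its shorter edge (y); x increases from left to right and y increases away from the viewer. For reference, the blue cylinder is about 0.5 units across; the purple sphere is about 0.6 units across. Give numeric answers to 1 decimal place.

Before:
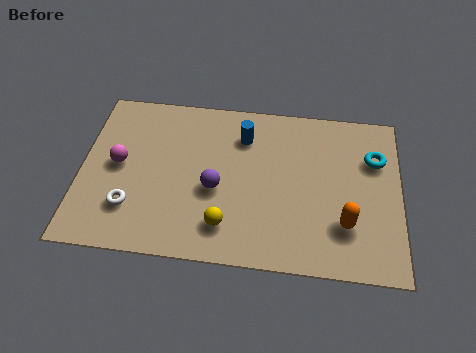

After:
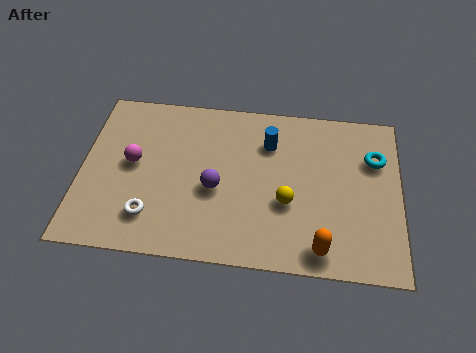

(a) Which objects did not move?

the cyan torus and the purple sphere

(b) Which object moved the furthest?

the yellow sphere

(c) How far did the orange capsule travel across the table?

1.4

The orange capsule was near (9.2, 2.0) before and (8.4, 0.9) after, so it travelled √(0.8² + 1.1²) ≈ 1.4 units.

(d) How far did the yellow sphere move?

2.4

The yellow sphere was near (5.1, 1.5) before and (7.2, 2.7) after, so it travelled √(2.1² + 1.2²) ≈ 2.4 units.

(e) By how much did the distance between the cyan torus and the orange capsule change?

+1.3

The distance was about 3.1 in the first image and 4.4 in the second, so they moved 1.3 units further apart.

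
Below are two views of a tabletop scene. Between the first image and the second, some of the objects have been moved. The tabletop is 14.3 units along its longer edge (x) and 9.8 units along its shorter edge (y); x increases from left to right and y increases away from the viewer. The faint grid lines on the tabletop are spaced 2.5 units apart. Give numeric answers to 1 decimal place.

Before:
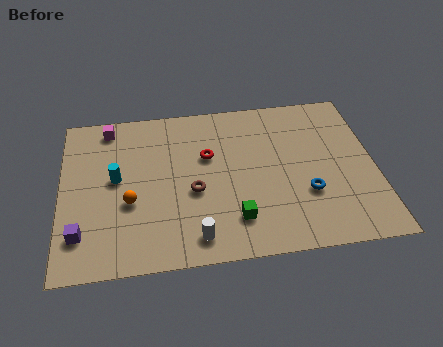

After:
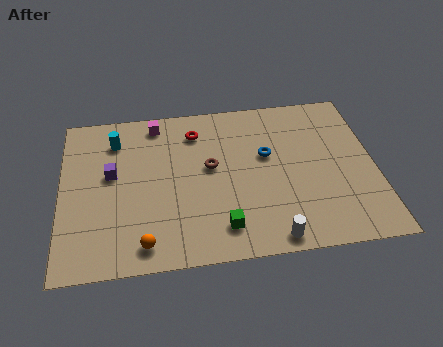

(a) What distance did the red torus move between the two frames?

1.7

The red torus moved from about (6.7, 6.2) to (6.2, 7.8), a distance of √(0.5² + 1.6²) ≈ 1.7.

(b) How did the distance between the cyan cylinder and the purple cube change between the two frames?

-1.4

They were about 3.5 units apart before and 2.1 after — 1.4 units closer together.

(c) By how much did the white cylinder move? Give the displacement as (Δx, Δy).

(3.4, -0.5)

The white cylinder was at about (6.0, 1.4) and moved to about (9.4, 0.9).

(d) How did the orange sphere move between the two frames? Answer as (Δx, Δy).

(0.6, -2.5)

The orange sphere was at about (3.1, 3.8) and moved to about (3.7, 1.3).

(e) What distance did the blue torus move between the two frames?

3.1

The blue torus moved from about (11.1, 3.3) to (9.4, 5.9), a distance of √(1.7² + 2.6²) ≈ 3.1.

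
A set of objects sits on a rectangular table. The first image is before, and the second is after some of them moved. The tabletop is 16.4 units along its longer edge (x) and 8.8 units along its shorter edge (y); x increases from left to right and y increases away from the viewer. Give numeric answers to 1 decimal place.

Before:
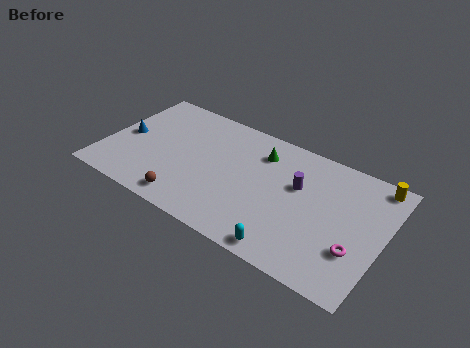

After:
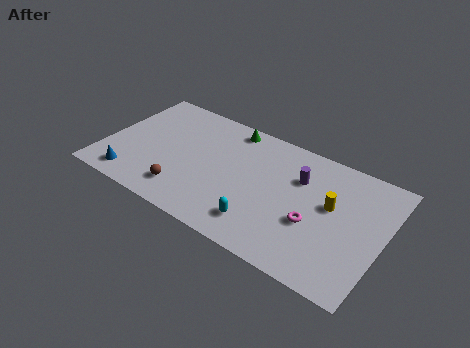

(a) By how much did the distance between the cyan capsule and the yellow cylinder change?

-3.2

Before: roughly 8.1 units apart; after: 4.9. That's 3.2 units closer together.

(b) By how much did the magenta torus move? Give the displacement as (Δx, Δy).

(-2.5, 0.6)

The magenta torus started near (15.0, 2.8) and ended near (12.5, 3.4).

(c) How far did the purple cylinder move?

0.6

From (11.3, 5.5) to (11.3, 6.1), the purple cylinder covered √(0.0² + 0.6²) ≈ 0.6 units.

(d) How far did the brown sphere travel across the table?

0.7

From (5.4, 1.2) to (5.1, 1.8), the brown sphere covered √(0.3² + 0.6²) ≈ 0.7 units.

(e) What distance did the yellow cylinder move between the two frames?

3.6

From (15.5, 7.9) to (13.3, 5.1), the yellow cylinder covered √(2.2² + 2.8²) ≈ 3.6 units.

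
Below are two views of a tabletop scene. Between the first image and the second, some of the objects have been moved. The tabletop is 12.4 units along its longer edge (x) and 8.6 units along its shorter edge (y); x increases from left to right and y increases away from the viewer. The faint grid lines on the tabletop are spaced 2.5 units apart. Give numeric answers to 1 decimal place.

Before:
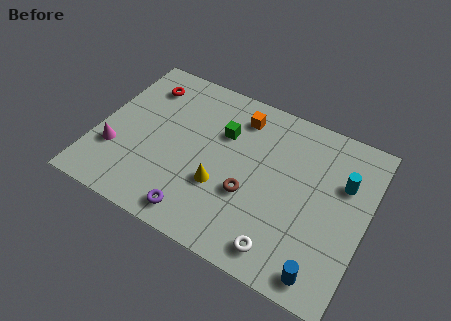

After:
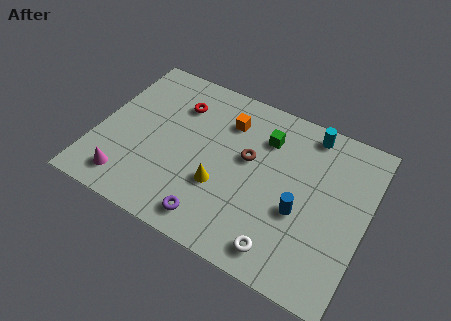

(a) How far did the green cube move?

2.0

From (5.6, 5.8) to (7.5, 6.4), the green cube covered √(1.9² + 0.6²) ≈ 2.0 units.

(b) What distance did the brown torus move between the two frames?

1.8

The brown torus was near (7.2, 3.2) before and (6.9, 5.0) after, so it travelled √(0.3² + 1.8²) ≈ 1.8 units.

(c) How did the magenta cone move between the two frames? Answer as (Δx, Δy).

(0.8, -1.3)

The magenta cone started near (1.0, 2.7) and ended near (1.8, 1.4).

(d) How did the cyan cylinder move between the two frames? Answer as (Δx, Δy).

(-1.8, 1.9)

From the two frames, the cyan cylinder sits at roughly (11.2, 5.7) before and (9.4, 7.6) after.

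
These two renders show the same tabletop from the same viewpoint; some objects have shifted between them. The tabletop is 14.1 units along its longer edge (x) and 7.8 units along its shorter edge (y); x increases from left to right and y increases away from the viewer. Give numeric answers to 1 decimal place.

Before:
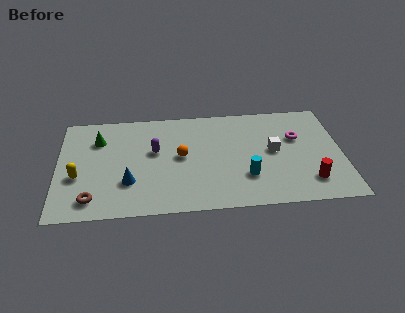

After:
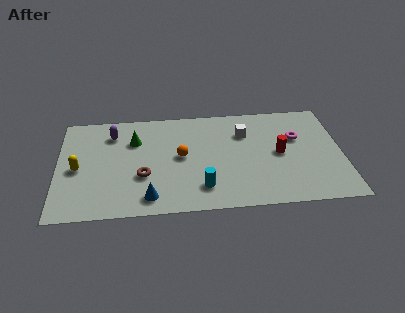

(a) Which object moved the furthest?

the brown torus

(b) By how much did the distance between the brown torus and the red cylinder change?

-3.8

They were about 10.7 units apart before and 6.9 after — 3.8 units closer together.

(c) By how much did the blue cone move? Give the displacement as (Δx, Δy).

(1.0, -1.2)

The blue cone started near (3.5, 2.4) and ended near (4.5, 1.2).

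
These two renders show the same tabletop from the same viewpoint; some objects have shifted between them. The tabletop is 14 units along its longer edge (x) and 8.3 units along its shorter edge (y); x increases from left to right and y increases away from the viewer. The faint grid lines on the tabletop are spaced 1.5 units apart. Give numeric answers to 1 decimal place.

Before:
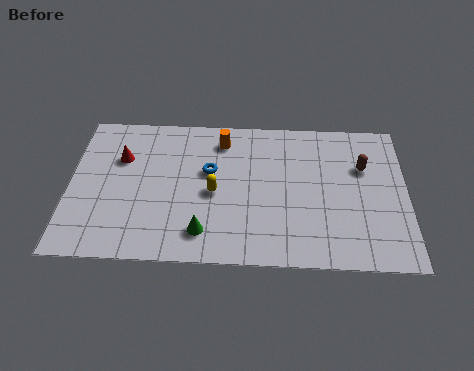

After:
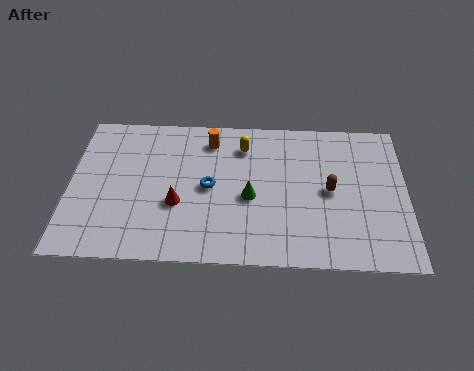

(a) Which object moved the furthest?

the red cone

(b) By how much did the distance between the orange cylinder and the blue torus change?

+0.8

The distance was about 1.9 in the first image and 2.7 in the second, so they moved 0.8 units further apart.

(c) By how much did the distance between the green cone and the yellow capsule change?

+0.7

Before: roughly 2.2 units apart; after: 2.9. That's 0.7 units further apart.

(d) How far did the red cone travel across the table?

3.5

The red cone moved from about (2.1, 5.6) to (4.5, 3.1), a distance of √(2.4² + 2.5²) ≈ 3.5.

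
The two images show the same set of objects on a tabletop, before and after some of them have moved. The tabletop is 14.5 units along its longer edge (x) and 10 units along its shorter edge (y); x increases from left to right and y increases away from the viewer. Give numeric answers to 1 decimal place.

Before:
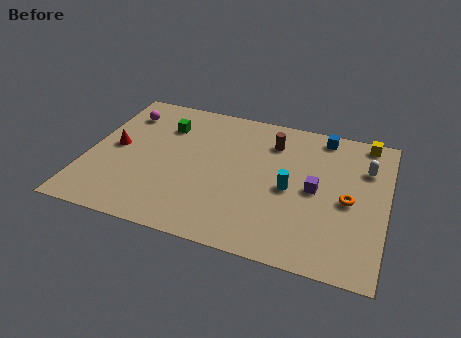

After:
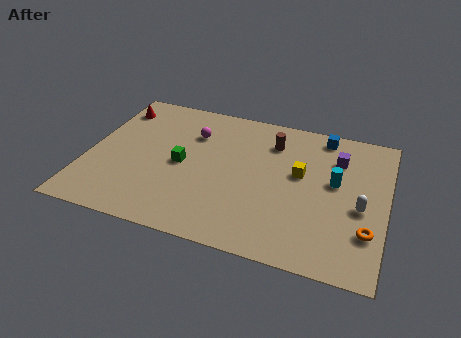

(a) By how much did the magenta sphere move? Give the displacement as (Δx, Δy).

(3.5, -0.6)

The magenta sphere started near (1.4, 7.8) and ended near (4.9, 7.2).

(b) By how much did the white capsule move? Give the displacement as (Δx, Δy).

(-0.1, -2.8)

The white capsule was at about (13.4, 7.1) and moved to about (13.3, 4.3).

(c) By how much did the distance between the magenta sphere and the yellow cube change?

-6.4

They were about 12.0 units apart before and 5.6 after — 6.4 units closer together.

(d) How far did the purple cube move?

2.7

From (11.1, 4.9) to (12.0, 7.4), the purple cube covered √(0.9² + 2.5²) ≈ 2.7 units.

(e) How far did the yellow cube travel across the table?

4.5

The yellow cube moved from about (13.3, 9.1) to (10.3, 5.8), a distance of √(3.0² + 3.3²) ≈ 4.5.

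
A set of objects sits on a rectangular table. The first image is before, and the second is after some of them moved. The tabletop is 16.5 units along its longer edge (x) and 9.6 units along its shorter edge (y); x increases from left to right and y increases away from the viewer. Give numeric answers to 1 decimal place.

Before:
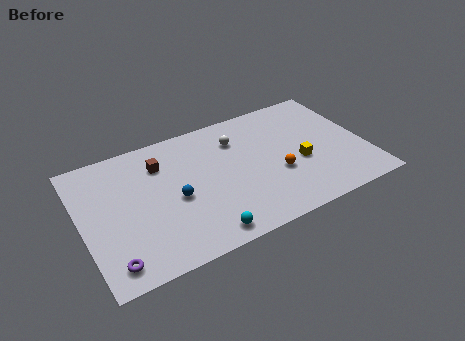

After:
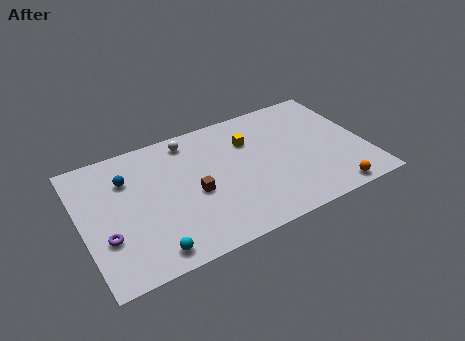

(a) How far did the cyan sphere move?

3.0

The cyan sphere moved from about (6.5, 1.1) to (3.5, 1.2), a distance of √(3.0² + 0.1²) ≈ 3.0.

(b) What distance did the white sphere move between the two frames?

2.9

The white sphere was near (9.3, 7.2) before and (6.6, 8.3) after, so it travelled √(2.7² + 1.1²) ≈ 2.9 units.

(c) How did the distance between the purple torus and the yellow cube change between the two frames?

-2.1

The distance was about 11.6 in the first image and 9.5 in the second, so they moved 2.1 units closer together.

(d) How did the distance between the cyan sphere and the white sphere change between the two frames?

+1.0

Before: roughly 6.7 units apart; after: 7.7. That's 1.0 units further apart.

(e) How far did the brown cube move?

3.4

The brown cube moved from about (4.8, 7.2) to (6.4, 4.2), a distance of √(1.6² + 3.0²) ≈ 3.4.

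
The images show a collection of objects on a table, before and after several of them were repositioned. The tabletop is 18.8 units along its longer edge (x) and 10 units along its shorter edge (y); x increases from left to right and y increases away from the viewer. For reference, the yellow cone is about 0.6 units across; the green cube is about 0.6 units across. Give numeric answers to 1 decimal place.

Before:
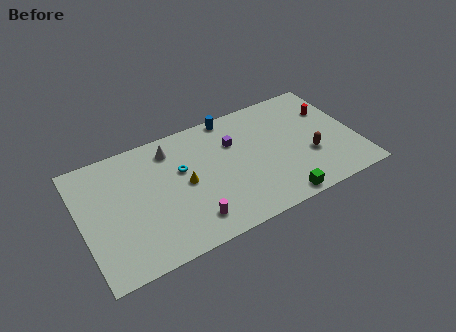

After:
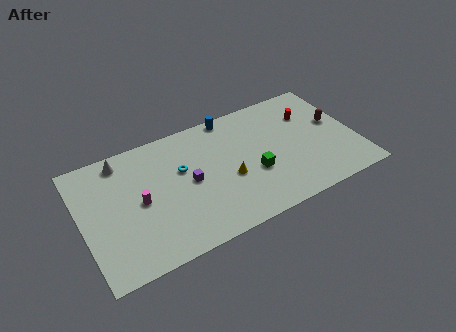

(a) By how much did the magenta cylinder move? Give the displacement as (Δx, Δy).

(-3.1, 3.0)

The magenta cylinder started near (7.0, 1.9) and ended near (3.9, 4.9).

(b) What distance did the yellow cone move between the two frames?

3.0

The yellow cone was near (7.0, 5.0) before and (9.9, 4.1) after, so it travelled √(2.9² + 0.9²) ≈ 3.0 units.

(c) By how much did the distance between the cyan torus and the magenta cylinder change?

-1.0

The distance was about 4.3 in the first image and 3.3 in the second, so they moved 1.0 units closer together.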